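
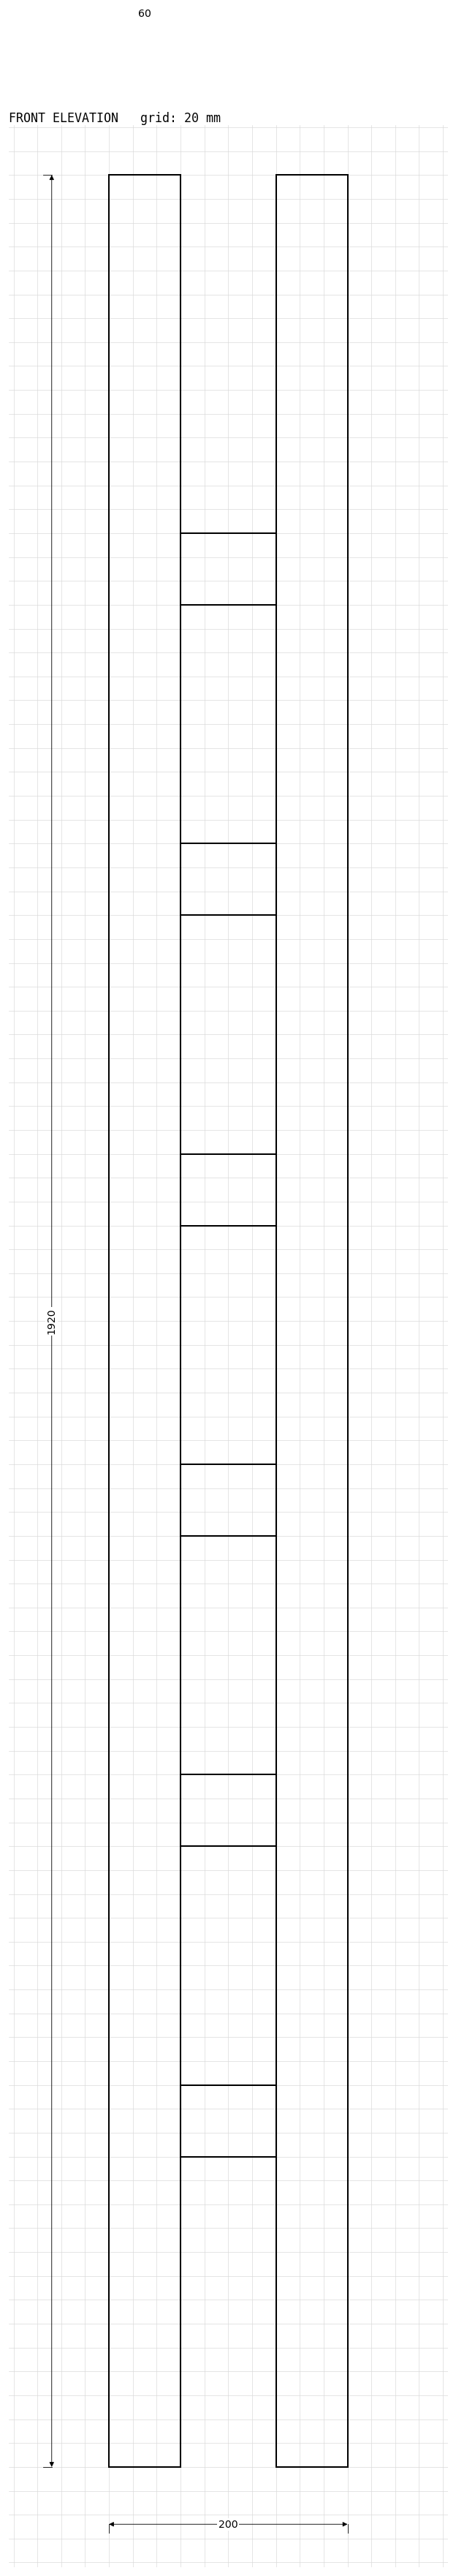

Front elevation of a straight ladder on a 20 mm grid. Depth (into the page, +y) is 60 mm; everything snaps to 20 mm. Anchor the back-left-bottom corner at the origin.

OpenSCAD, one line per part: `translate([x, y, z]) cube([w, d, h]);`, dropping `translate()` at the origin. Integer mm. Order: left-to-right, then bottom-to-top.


cube([60, 60, 1920]);
translate([60, 0, 260]) cube([80, 60, 60]);
translate([60, 0, 520]) cube([80, 60, 60]);
translate([60, 0, 780]) cube([80, 60, 60]);
translate([60, 0, 1040]) cube([80, 60, 60]);
translate([60, 0, 1300]) cube([80, 60, 60]);
translate([60, 0, 1560]) cube([80, 60, 60]);
translate([140, 0, 0]) cube([60, 60, 1920]);


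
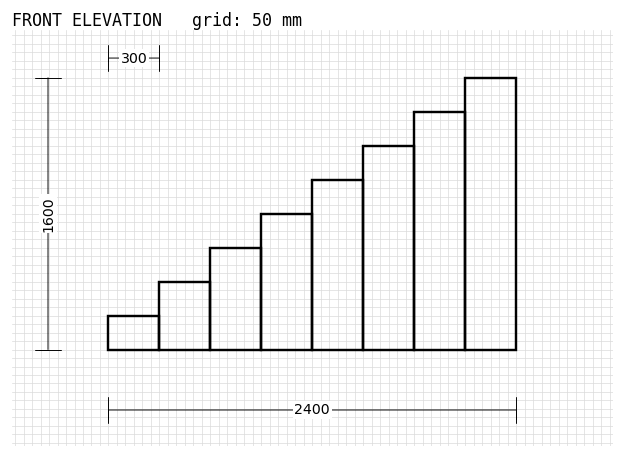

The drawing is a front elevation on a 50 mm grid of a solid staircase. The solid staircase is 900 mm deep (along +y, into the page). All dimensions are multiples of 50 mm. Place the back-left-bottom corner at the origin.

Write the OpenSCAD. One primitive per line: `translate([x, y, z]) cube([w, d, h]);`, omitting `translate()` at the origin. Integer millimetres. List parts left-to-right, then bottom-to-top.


cube([300, 900, 200]);
translate([300, 0, 0]) cube([300, 900, 400]);
translate([600, 0, 0]) cube([300, 900, 600]);
translate([900, 0, 0]) cube([300, 900, 800]);
translate([1200, 0, 0]) cube([300, 900, 1000]);
translate([1500, 0, 0]) cube([300, 900, 1200]);
translate([1800, 0, 0]) cube([300, 900, 1400]);
translate([2100, 0, 0]) cube([300, 900, 1600]);


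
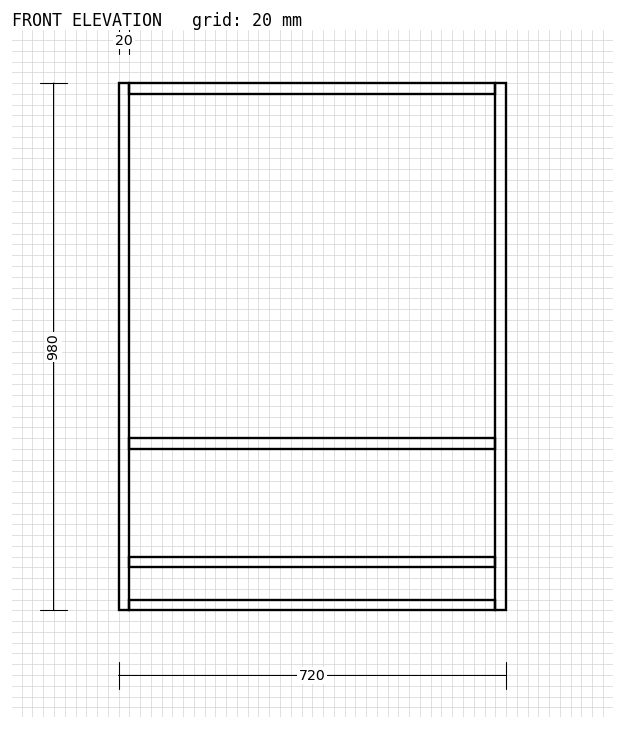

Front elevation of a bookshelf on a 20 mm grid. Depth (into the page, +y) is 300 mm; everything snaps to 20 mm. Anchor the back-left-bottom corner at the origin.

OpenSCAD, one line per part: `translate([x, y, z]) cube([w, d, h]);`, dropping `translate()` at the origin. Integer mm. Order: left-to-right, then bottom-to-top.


cube([20, 300, 980]);
translate([20, 0, 0]) cube([680, 300, 20]);
translate([20, 0, 80]) cube([680, 300, 20]);
translate([20, 0, 300]) cube([680, 300, 20]);
translate([20, 0, 960]) cube([680, 300, 20]);
translate([700, 0, 0]) cube([20, 300, 980]);


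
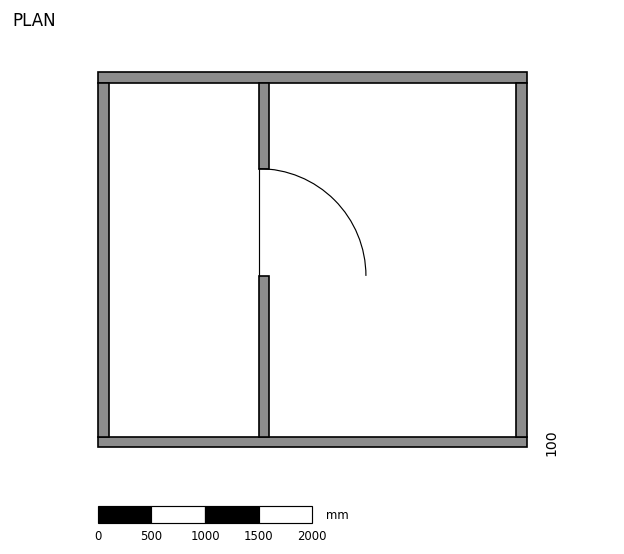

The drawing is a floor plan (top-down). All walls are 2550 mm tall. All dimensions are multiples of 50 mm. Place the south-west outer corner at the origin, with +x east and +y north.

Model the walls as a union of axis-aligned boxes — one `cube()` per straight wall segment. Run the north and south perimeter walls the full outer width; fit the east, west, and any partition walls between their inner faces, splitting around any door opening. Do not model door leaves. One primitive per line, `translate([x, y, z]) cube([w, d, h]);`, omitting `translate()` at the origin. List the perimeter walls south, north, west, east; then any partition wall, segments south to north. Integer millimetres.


cube([4000, 100, 2550]);
translate([0, 3400, 0]) cube([4000, 100, 2550]);
translate([0, 100, 0]) cube([100, 3300, 2550]);
translate([3900, 100, 0]) cube([100, 3300, 2550]);
translate([1500, 100, 0]) cube([100, 1500, 2550]);
translate([1500, 2600, 0]) cube([100, 800, 2550]);


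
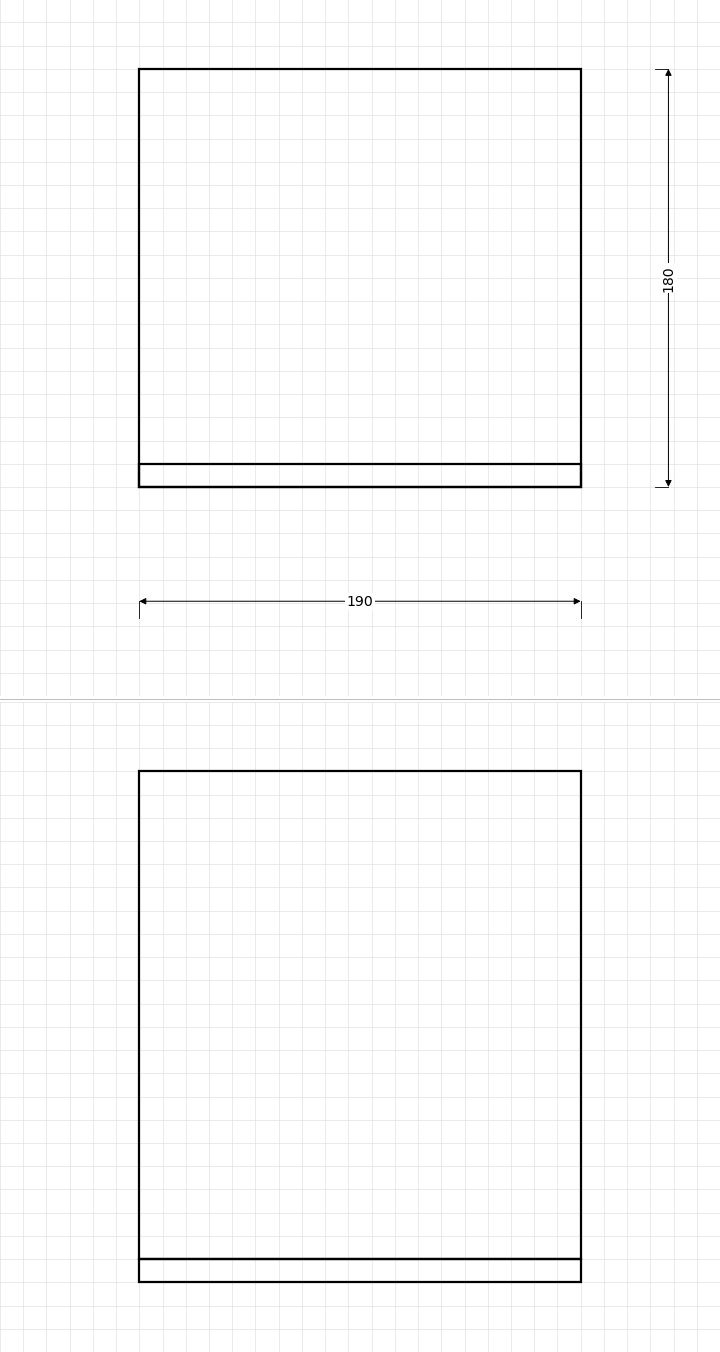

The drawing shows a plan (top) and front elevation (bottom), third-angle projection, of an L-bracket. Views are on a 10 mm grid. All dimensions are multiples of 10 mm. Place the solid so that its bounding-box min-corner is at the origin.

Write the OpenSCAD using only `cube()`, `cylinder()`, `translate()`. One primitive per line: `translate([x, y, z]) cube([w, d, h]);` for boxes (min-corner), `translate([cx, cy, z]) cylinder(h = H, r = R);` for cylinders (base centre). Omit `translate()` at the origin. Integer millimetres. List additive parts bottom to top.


cube([190, 180, 10]);
translate([0, 0, 10]) cube([190, 10, 210]);


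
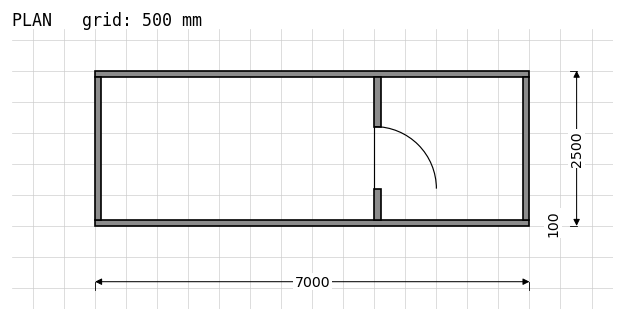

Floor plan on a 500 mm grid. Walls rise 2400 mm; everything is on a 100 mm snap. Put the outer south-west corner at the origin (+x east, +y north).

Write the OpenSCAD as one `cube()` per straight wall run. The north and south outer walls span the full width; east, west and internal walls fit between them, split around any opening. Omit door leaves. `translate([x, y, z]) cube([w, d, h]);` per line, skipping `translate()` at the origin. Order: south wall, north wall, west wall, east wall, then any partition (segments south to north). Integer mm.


cube([7000, 100, 2400]);
translate([0, 2400, 0]) cube([7000, 100, 2400]);
translate([0, 100, 0]) cube([100, 2300, 2400]);
translate([6900, 100, 0]) cube([100, 2300, 2400]);
translate([4500, 100, 0]) cube([100, 500, 2400]);
translate([4500, 1600, 0]) cube([100, 800, 2400]);


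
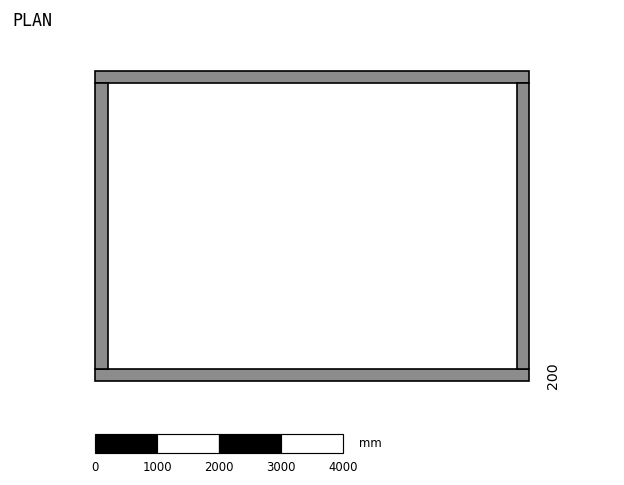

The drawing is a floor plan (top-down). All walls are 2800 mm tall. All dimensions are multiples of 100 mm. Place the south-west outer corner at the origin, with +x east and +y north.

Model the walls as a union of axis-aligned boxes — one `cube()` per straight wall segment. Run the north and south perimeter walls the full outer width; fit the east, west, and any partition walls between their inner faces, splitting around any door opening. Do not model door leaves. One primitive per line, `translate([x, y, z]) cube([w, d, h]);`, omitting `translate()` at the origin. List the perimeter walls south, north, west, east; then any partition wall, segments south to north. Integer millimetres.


cube([7000, 200, 2800]);
translate([0, 4800, 0]) cube([7000, 200, 2800]);
translate([0, 200, 0]) cube([200, 4600, 2800]);
translate([6800, 200, 0]) cube([200, 4600, 2800]);


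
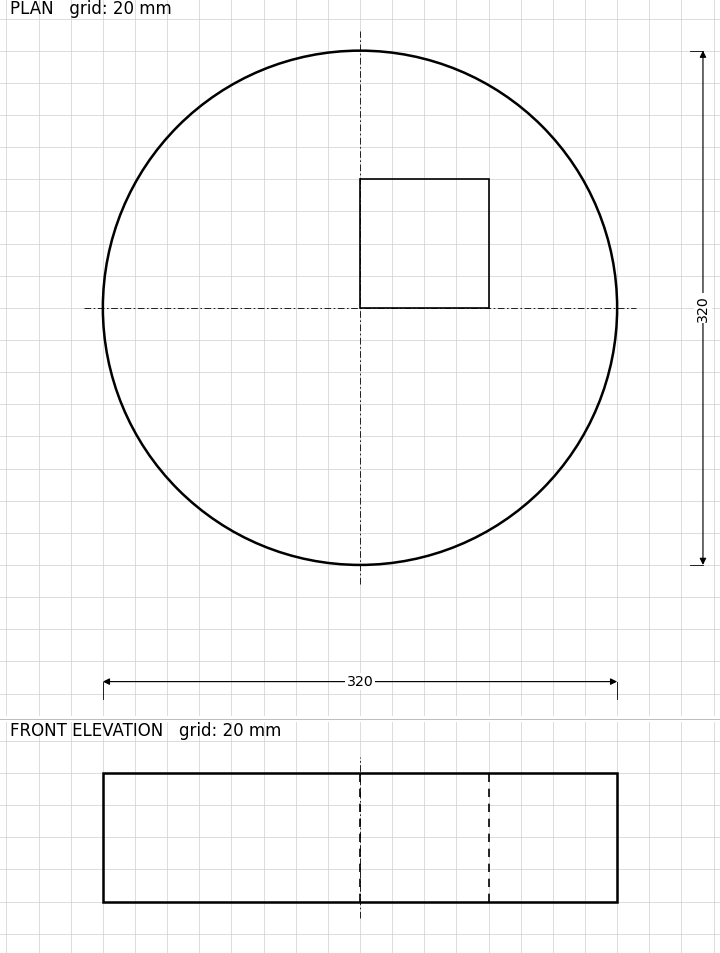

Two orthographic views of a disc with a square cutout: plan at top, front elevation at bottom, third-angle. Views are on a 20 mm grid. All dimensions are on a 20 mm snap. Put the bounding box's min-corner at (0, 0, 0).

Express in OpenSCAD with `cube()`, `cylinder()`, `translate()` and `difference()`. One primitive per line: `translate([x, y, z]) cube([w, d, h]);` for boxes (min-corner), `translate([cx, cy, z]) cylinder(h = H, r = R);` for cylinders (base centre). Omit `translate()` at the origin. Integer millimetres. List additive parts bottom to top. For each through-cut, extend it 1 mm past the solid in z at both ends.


difference() {
  translate([160, 160, 0]) cylinder(h = 80, r = 160);
  translate([160, 160, -1]) cube([80, 80, 82]);
}


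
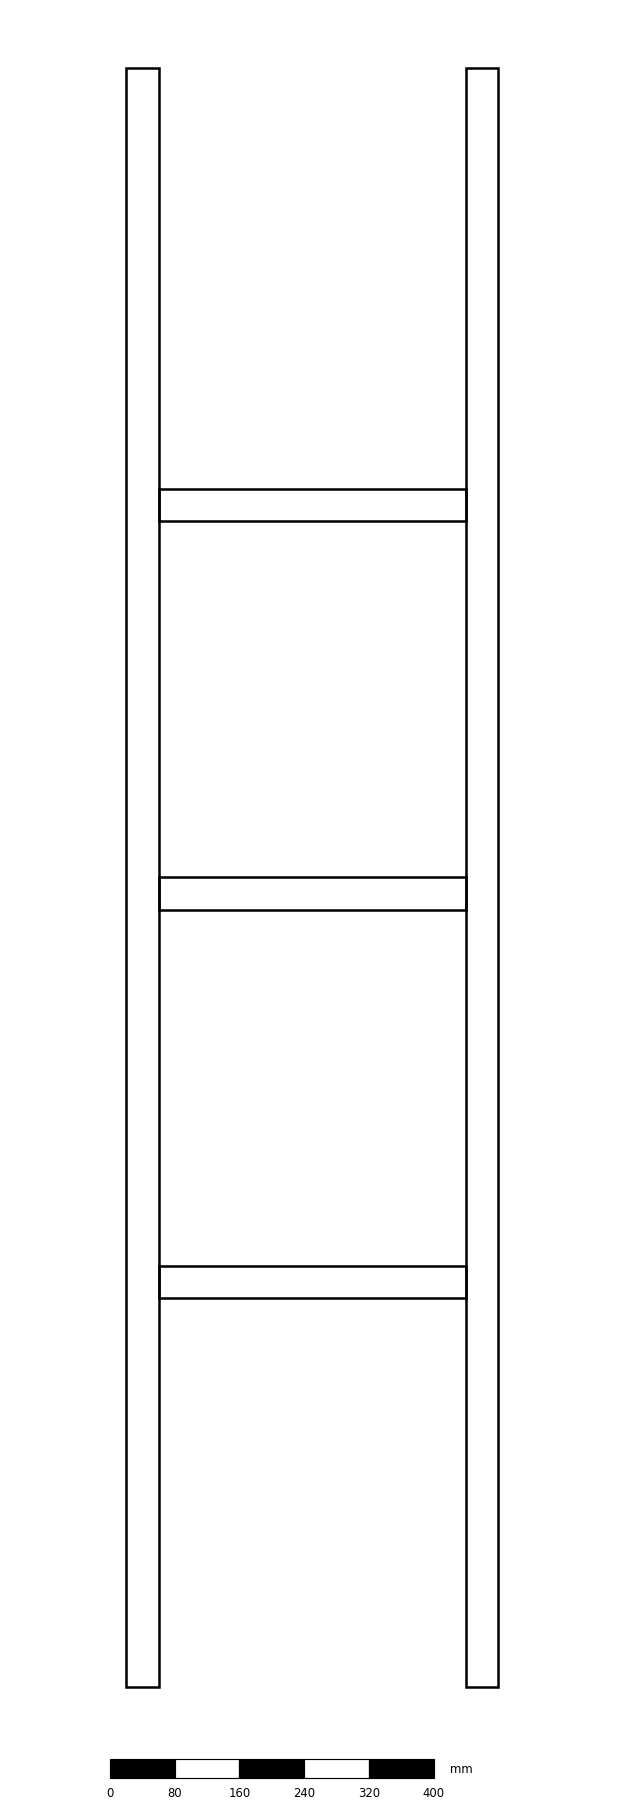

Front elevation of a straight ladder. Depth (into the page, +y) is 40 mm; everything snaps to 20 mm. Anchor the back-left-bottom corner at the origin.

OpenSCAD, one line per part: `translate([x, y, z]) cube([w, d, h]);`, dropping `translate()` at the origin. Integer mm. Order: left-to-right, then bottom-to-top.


cube([40, 40, 2000]);
translate([40, 0, 480]) cube([380, 40, 40]);
translate([40, 0, 960]) cube([380, 40, 40]);
translate([40, 0, 1440]) cube([380, 40, 40]);
translate([420, 0, 0]) cube([40, 40, 2000]);


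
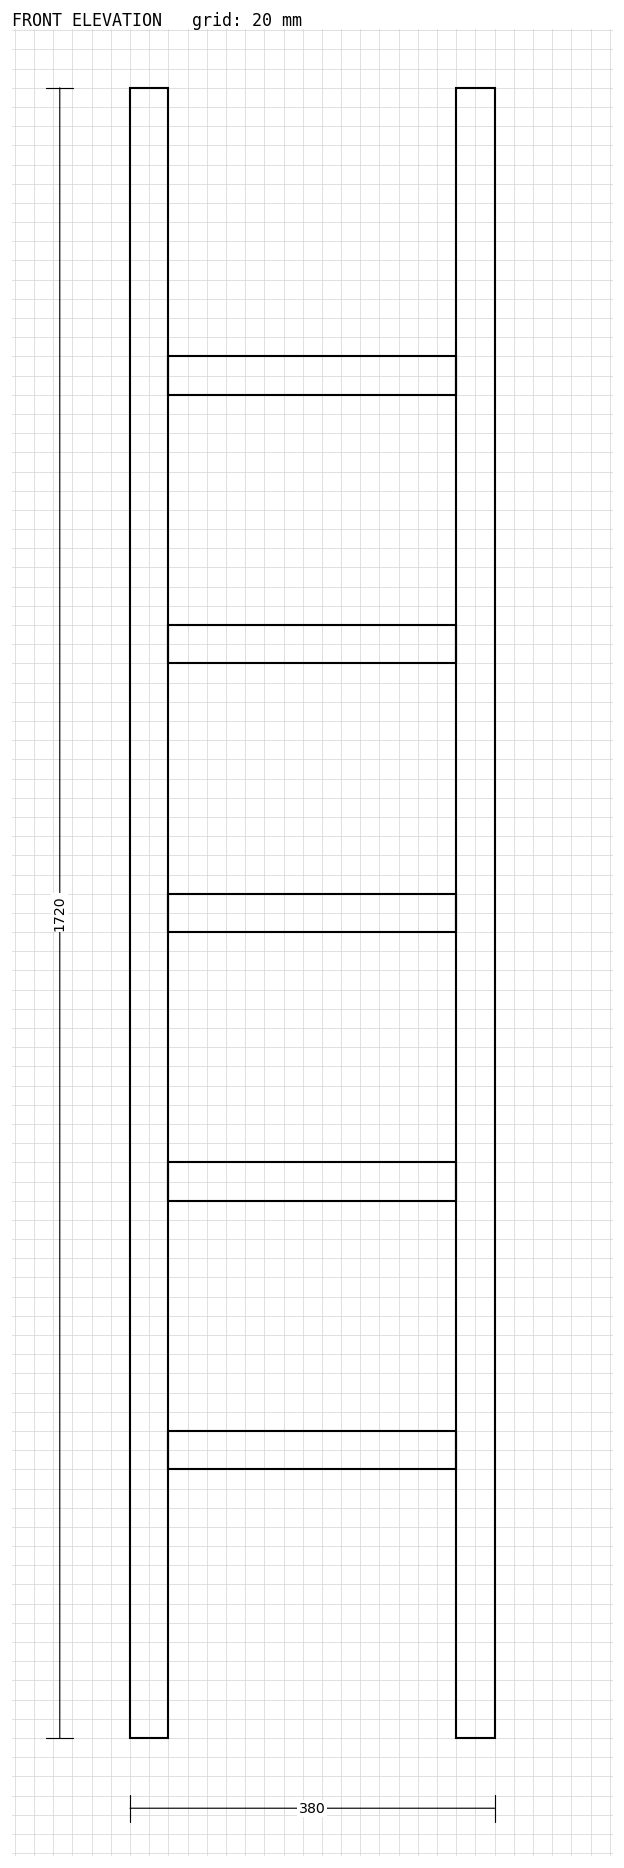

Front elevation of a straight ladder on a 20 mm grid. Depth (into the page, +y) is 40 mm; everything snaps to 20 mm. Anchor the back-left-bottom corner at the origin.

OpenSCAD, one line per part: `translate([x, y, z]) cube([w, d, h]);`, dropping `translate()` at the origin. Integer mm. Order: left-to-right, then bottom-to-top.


cube([40, 40, 1720]);
translate([40, 0, 280]) cube([300, 40, 40]);
translate([40, 0, 560]) cube([300, 40, 40]);
translate([40, 0, 840]) cube([300, 40, 40]);
translate([40, 0, 1120]) cube([300, 40, 40]);
translate([40, 0, 1400]) cube([300, 40, 40]);
translate([340, 0, 0]) cube([40, 40, 1720]);


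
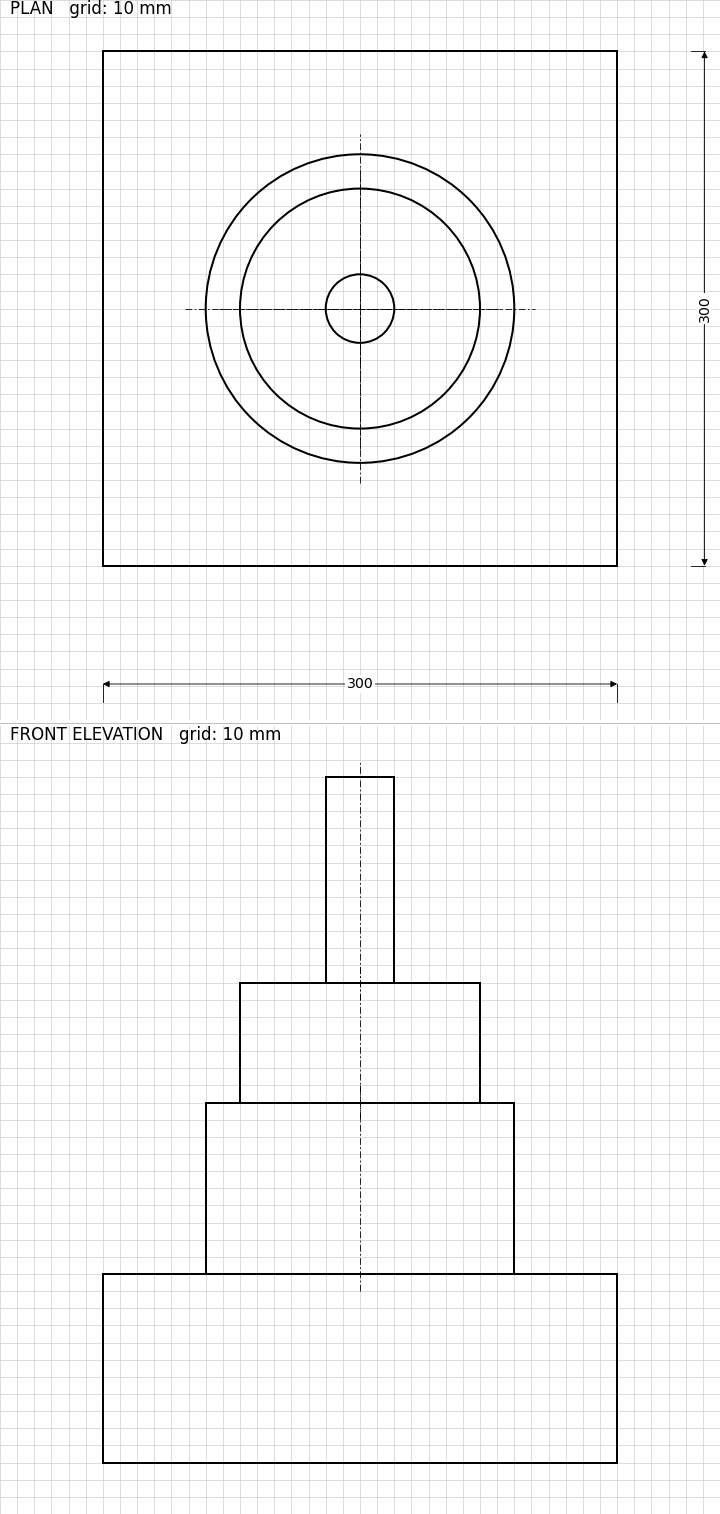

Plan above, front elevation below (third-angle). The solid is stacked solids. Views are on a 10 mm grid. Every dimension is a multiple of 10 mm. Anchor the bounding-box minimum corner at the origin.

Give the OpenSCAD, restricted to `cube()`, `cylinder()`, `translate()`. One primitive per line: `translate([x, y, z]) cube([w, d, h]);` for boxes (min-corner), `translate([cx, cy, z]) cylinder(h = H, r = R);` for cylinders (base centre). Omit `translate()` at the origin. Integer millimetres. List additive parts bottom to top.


cube([300, 300, 110]);
translate([150, 150, 110]) cylinder(h = 100, r = 90);
translate([150, 150, 210]) cylinder(h = 70, r = 70);
translate([150, 150, 280]) cylinder(h = 120, r = 20);


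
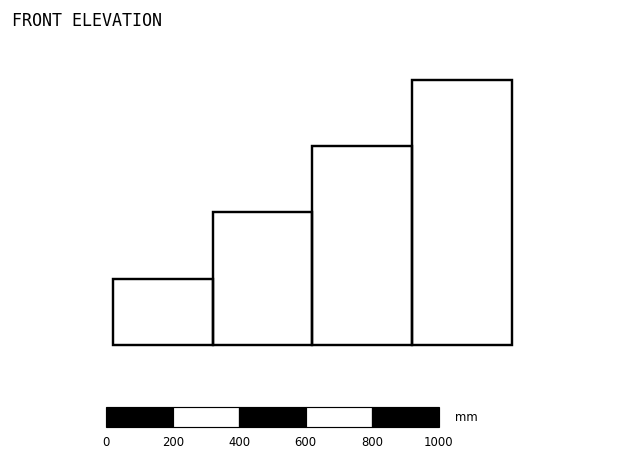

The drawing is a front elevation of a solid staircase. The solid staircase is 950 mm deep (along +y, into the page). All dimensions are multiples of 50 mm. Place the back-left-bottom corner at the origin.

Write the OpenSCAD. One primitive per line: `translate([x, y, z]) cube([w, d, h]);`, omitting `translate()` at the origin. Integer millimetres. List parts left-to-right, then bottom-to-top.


cube([300, 950, 200]);
translate([300, 0, 0]) cube([300, 950, 400]);
translate([600, 0, 0]) cube([300, 950, 600]);
translate([900, 0, 0]) cube([300, 950, 800]);


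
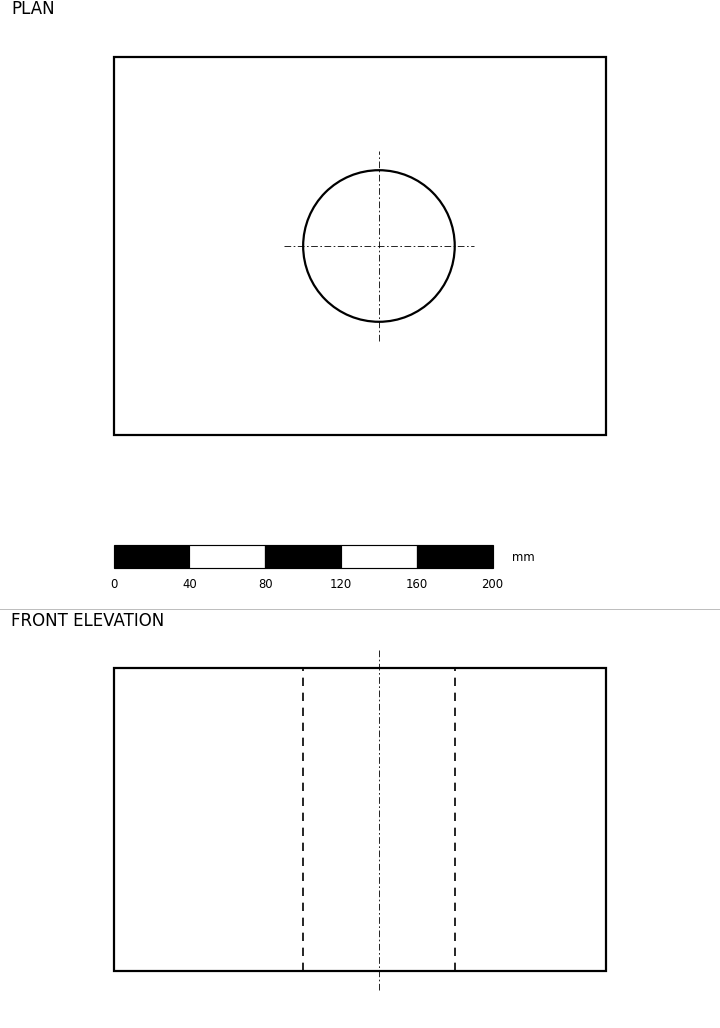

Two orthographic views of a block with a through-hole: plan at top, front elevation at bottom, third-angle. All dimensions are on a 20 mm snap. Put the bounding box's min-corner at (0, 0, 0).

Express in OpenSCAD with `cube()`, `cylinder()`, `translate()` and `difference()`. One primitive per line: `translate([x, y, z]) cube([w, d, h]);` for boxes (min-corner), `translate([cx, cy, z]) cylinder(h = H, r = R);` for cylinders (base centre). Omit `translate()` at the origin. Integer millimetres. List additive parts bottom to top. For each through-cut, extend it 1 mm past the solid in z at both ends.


difference() {
  cube([260, 200, 160]);
  translate([140, 100, -1]) cylinder(h = 162, r = 40);
}


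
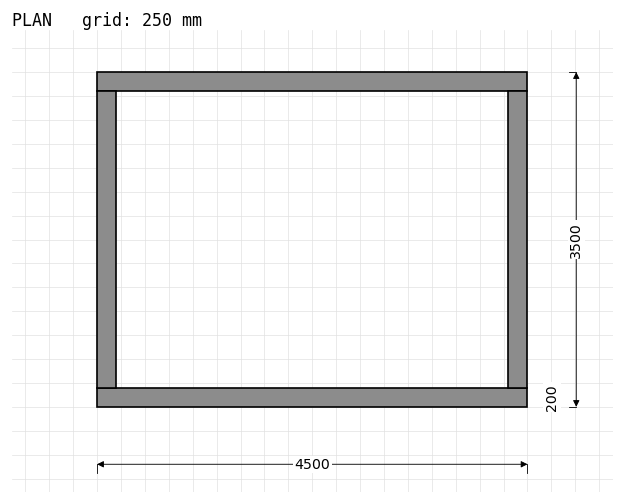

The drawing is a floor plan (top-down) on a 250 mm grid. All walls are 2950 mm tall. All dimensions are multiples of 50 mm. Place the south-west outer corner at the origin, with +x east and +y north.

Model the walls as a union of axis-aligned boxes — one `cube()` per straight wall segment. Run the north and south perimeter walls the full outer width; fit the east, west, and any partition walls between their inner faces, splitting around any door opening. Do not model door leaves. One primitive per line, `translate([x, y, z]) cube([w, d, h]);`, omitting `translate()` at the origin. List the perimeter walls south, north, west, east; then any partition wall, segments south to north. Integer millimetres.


cube([4500, 200, 2950]);
translate([0, 3300, 0]) cube([4500, 200, 2950]);
translate([0, 200, 0]) cube([200, 3100, 2950]);
translate([4300, 200, 0]) cube([200, 3100, 2950]);


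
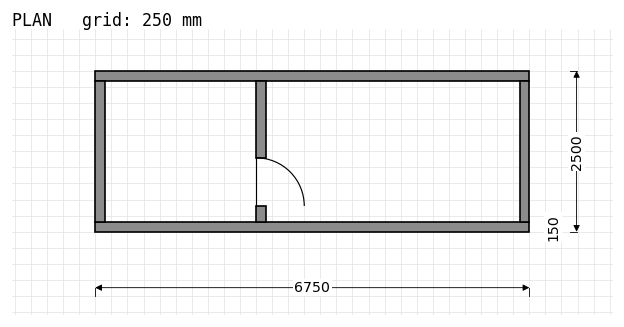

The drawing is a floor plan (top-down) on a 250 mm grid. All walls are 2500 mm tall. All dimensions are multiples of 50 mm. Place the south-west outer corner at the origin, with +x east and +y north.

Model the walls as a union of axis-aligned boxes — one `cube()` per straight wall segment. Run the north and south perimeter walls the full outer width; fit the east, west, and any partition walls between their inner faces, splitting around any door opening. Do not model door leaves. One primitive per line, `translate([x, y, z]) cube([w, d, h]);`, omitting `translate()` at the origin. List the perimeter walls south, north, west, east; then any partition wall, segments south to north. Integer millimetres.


cube([6750, 150, 2500]);
translate([0, 2350, 0]) cube([6750, 150, 2500]);
translate([0, 150, 0]) cube([150, 2200, 2500]);
translate([6600, 150, 0]) cube([150, 2200, 2500]);
translate([2500, 150, 0]) cube([150, 250, 2500]);
translate([2500, 1150, 0]) cube([150, 1200, 2500]);


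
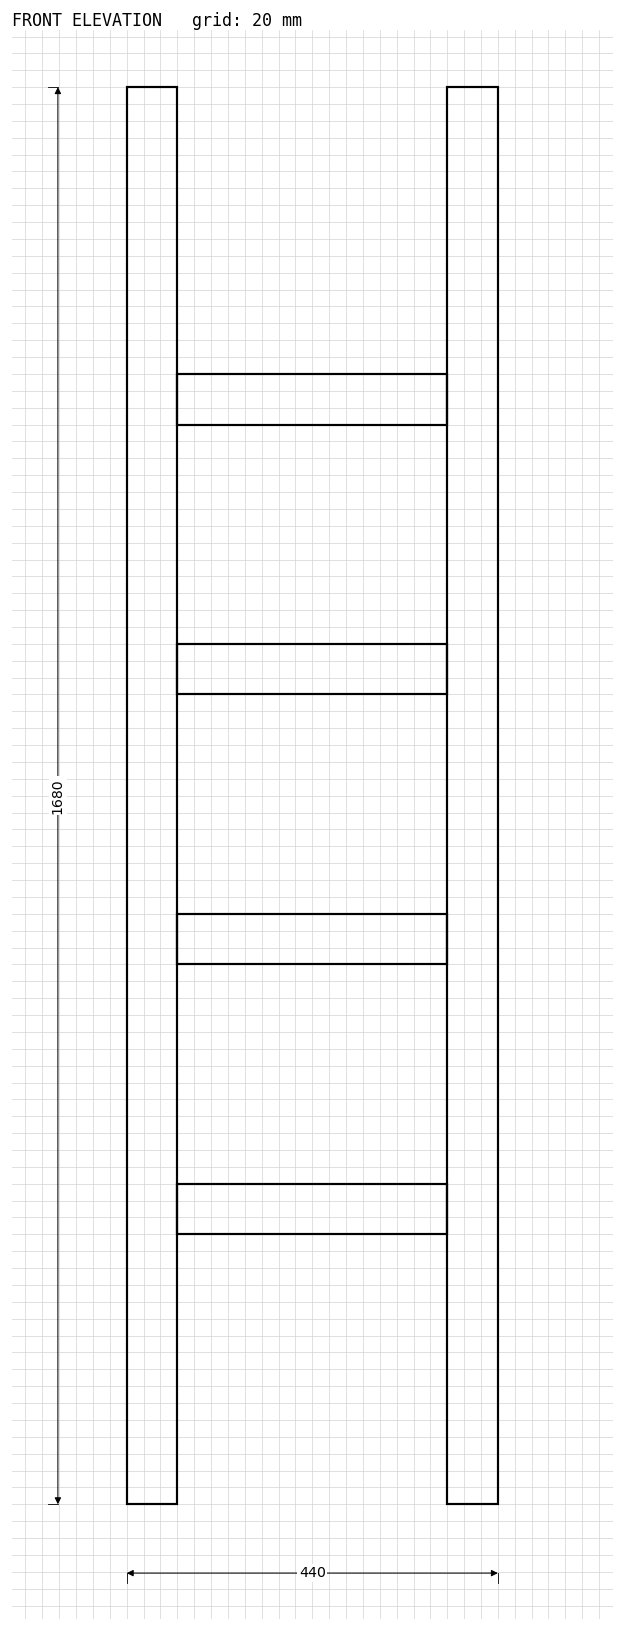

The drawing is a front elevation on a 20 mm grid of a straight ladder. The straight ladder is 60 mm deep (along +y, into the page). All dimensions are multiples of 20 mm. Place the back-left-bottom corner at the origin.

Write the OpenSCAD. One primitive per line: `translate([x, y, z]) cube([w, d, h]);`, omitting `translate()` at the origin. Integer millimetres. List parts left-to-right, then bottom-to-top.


cube([60, 60, 1680]);
translate([60, 0, 320]) cube([320, 60, 60]);
translate([60, 0, 640]) cube([320, 60, 60]);
translate([60, 0, 960]) cube([320, 60, 60]);
translate([60, 0, 1280]) cube([320, 60, 60]);
translate([380, 0, 0]) cube([60, 60, 1680]);


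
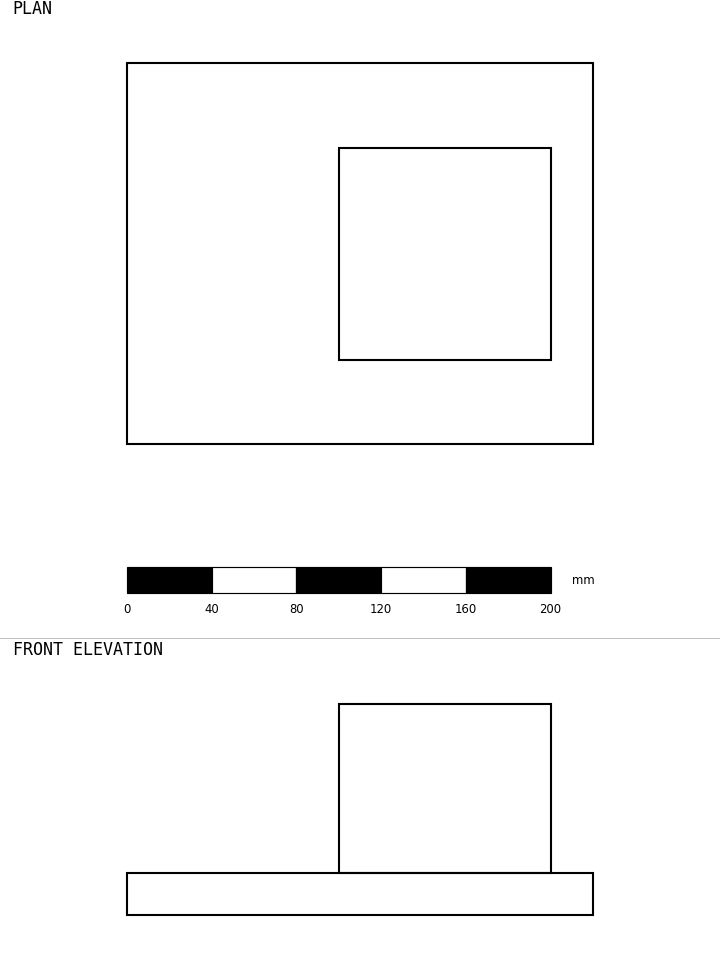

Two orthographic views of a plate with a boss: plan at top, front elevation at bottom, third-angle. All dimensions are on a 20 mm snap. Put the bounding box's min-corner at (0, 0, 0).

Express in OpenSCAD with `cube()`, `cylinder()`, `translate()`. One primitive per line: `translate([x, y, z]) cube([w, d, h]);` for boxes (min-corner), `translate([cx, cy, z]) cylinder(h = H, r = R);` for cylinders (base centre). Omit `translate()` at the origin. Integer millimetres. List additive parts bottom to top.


cube([220, 180, 20]);
translate([100, 40, 20]) cube([100, 100, 80]);


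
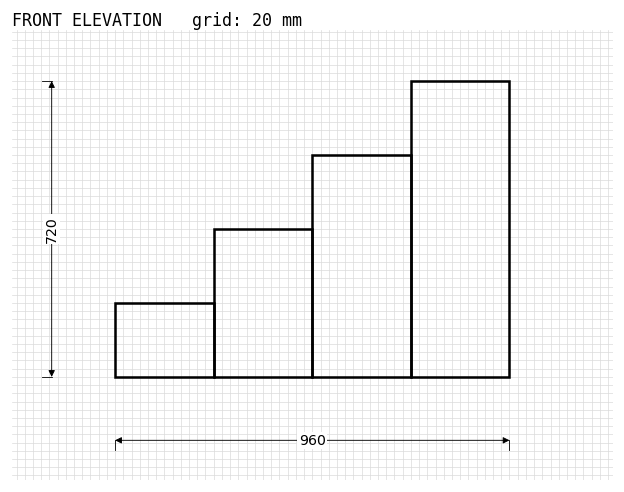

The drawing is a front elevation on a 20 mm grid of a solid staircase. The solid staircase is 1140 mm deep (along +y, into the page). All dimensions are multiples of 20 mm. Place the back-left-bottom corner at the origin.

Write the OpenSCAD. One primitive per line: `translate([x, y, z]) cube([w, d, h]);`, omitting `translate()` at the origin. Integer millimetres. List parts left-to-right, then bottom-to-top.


cube([240, 1140, 180]);
translate([240, 0, 0]) cube([240, 1140, 360]);
translate([480, 0, 0]) cube([240, 1140, 540]);
translate([720, 0, 0]) cube([240, 1140, 720]);


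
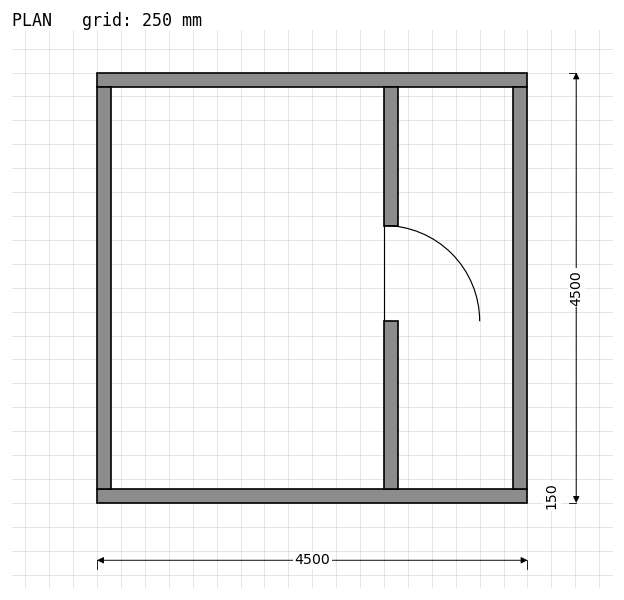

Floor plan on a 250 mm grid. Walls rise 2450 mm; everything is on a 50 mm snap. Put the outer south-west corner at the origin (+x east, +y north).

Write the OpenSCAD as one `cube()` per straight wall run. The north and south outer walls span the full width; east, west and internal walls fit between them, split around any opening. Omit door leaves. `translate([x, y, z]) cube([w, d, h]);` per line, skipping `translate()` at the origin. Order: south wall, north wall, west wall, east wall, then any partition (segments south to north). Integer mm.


cube([4500, 150, 2450]);
translate([0, 4350, 0]) cube([4500, 150, 2450]);
translate([0, 150, 0]) cube([150, 4200, 2450]);
translate([4350, 150, 0]) cube([150, 4200, 2450]);
translate([3000, 150, 0]) cube([150, 1750, 2450]);
translate([3000, 2900, 0]) cube([150, 1450, 2450]);


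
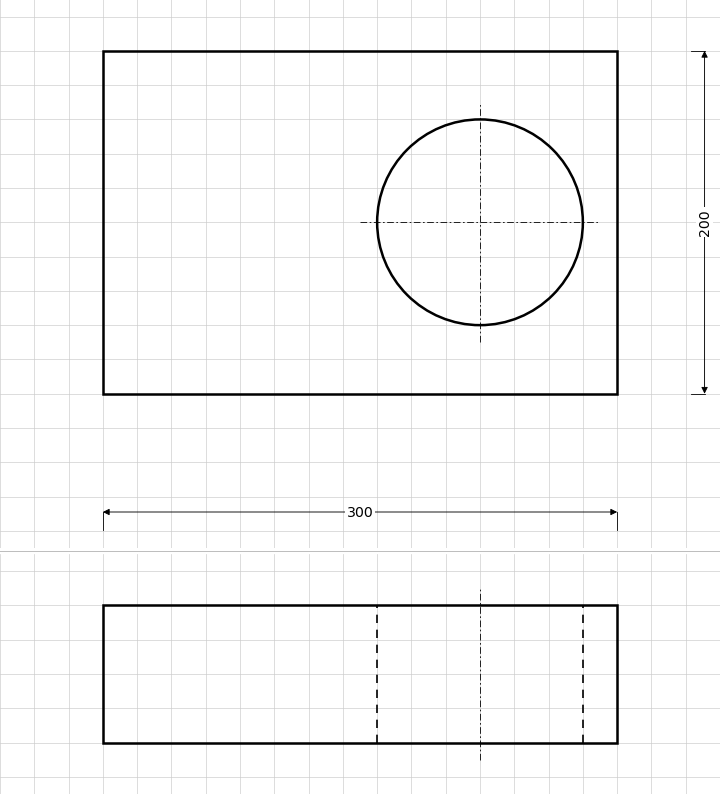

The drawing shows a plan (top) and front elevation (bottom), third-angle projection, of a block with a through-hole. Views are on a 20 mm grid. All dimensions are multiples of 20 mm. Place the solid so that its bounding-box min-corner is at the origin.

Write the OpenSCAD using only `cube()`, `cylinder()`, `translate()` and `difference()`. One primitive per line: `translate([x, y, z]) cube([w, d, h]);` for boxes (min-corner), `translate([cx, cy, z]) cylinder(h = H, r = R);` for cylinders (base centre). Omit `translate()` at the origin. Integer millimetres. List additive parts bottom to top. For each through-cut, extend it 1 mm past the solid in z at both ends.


difference() {
  cube([300, 200, 80]);
  translate([220, 100, -1]) cylinder(h = 82, r = 60);
}


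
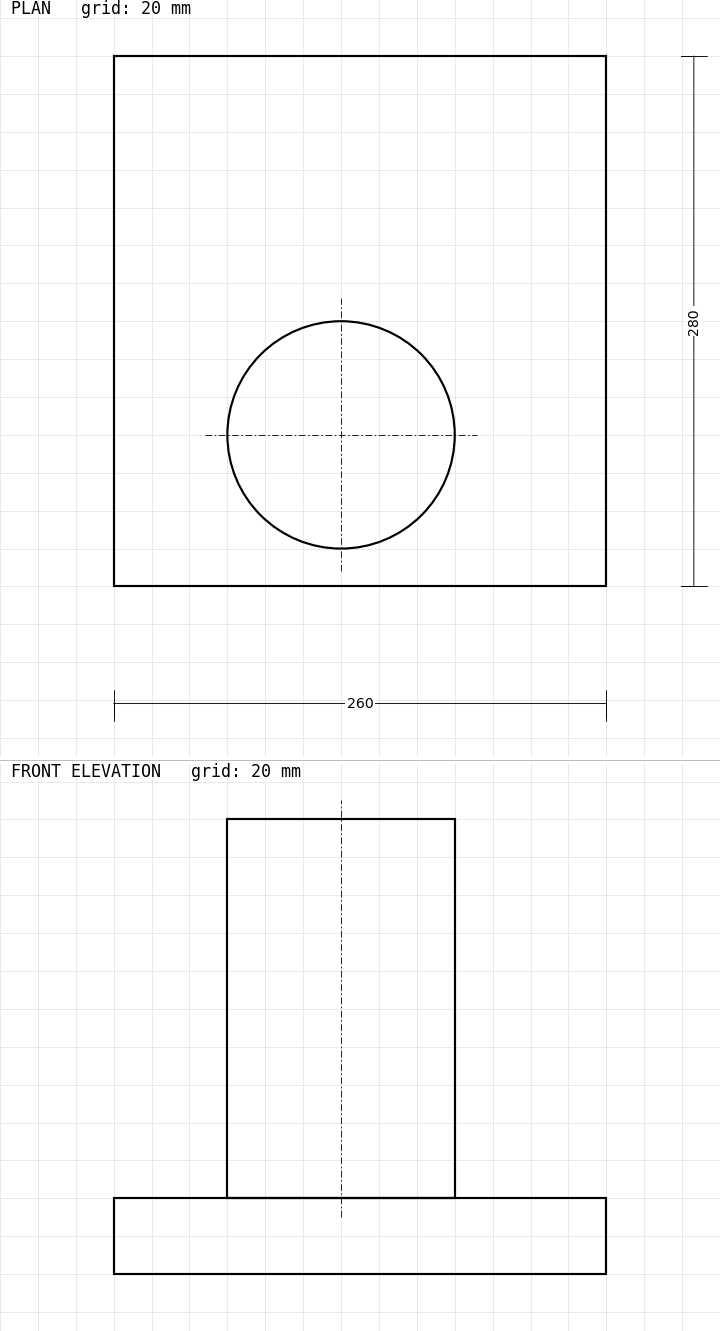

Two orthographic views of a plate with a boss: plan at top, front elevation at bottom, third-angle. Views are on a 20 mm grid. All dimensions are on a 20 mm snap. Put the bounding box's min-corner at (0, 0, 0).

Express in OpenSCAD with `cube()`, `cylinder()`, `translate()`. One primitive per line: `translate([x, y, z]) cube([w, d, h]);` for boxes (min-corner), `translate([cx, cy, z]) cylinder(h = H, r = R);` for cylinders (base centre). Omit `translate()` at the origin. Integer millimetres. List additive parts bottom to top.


cube([260, 280, 40]);
translate([120, 80, 40]) cylinder(h = 200, r = 60);


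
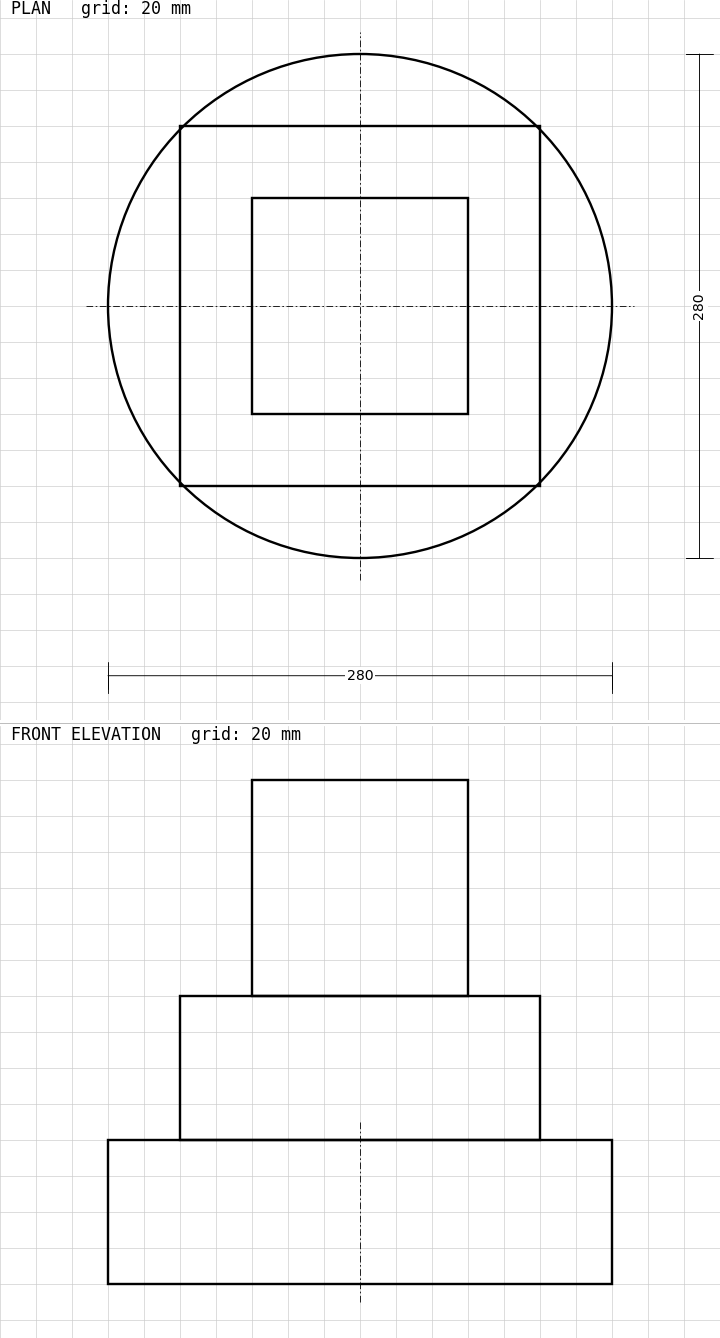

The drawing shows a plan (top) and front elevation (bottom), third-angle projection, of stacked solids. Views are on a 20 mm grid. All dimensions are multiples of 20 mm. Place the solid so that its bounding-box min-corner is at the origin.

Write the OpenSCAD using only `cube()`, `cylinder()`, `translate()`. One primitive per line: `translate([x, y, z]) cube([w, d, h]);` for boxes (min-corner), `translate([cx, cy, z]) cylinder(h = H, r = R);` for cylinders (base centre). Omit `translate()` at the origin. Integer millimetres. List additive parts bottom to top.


translate([140, 140, 0]) cylinder(h = 80, r = 140);
translate([40, 40, 80]) cube([200, 200, 80]);
translate([80, 80, 160]) cube([120, 120, 120]);


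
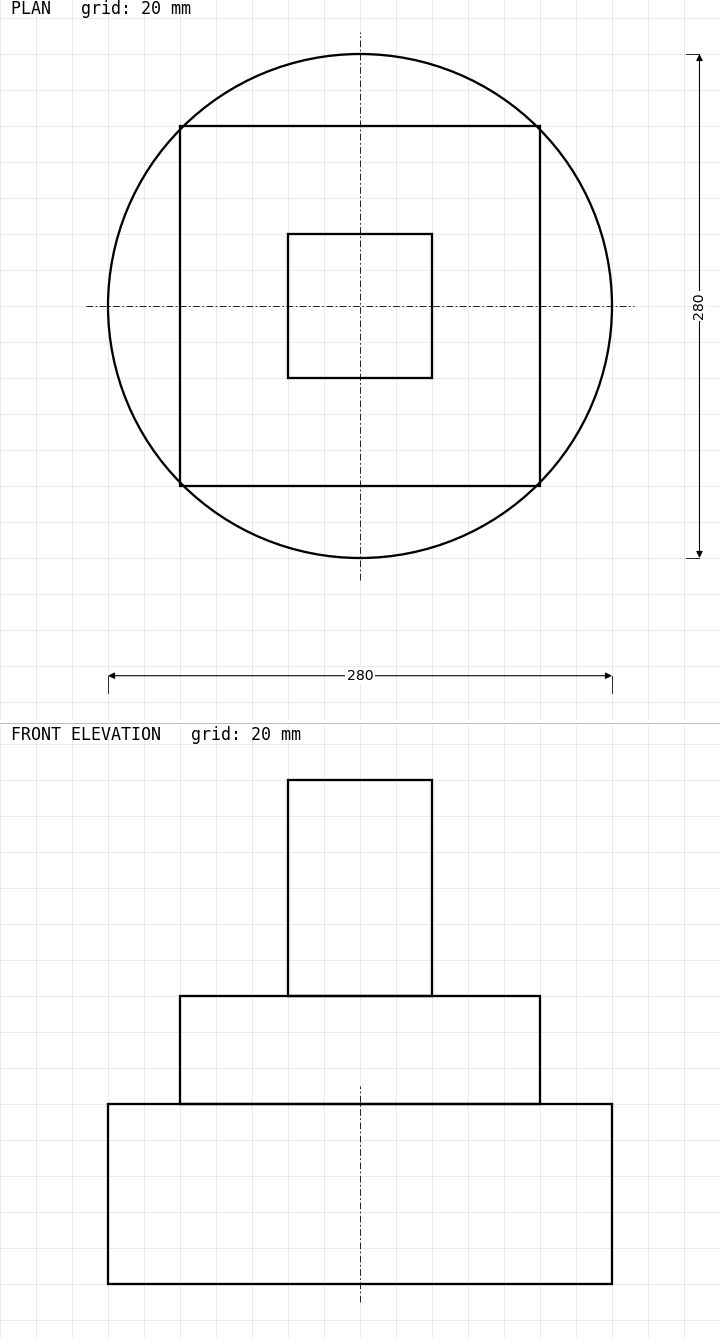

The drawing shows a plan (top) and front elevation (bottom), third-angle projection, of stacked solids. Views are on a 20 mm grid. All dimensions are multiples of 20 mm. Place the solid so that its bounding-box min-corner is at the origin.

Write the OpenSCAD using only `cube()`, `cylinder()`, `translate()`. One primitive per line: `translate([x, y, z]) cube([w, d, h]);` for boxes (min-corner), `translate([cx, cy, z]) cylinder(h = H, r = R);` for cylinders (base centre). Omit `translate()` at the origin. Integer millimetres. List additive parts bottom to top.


translate([140, 140, 0]) cylinder(h = 100, r = 140);
translate([40, 40, 100]) cube([200, 200, 60]);
translate([100, 100, 160]) cube([80, 80, 120]);


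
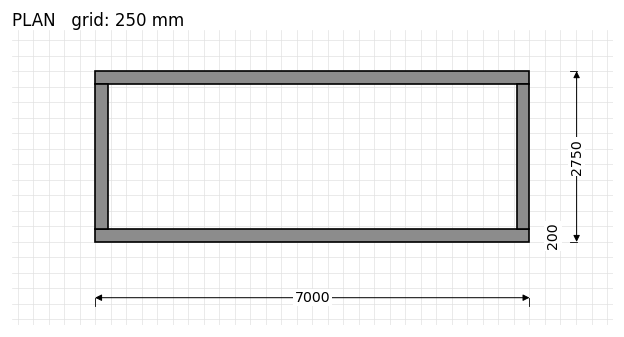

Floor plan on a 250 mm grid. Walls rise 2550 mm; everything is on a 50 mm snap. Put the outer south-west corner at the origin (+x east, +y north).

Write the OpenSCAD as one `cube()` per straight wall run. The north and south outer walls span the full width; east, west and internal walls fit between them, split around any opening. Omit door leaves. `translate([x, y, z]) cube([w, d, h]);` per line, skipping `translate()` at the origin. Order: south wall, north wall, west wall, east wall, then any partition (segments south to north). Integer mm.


cube([7000, 200, 2550]);
translate([0, 2550, 0]) cube([7000, 200, 2550]);
translate([0, 200, 0]) cube([200, 2350, 2550]);
translate([6800, 200, 0]) cube([200, 2350, 2550]);


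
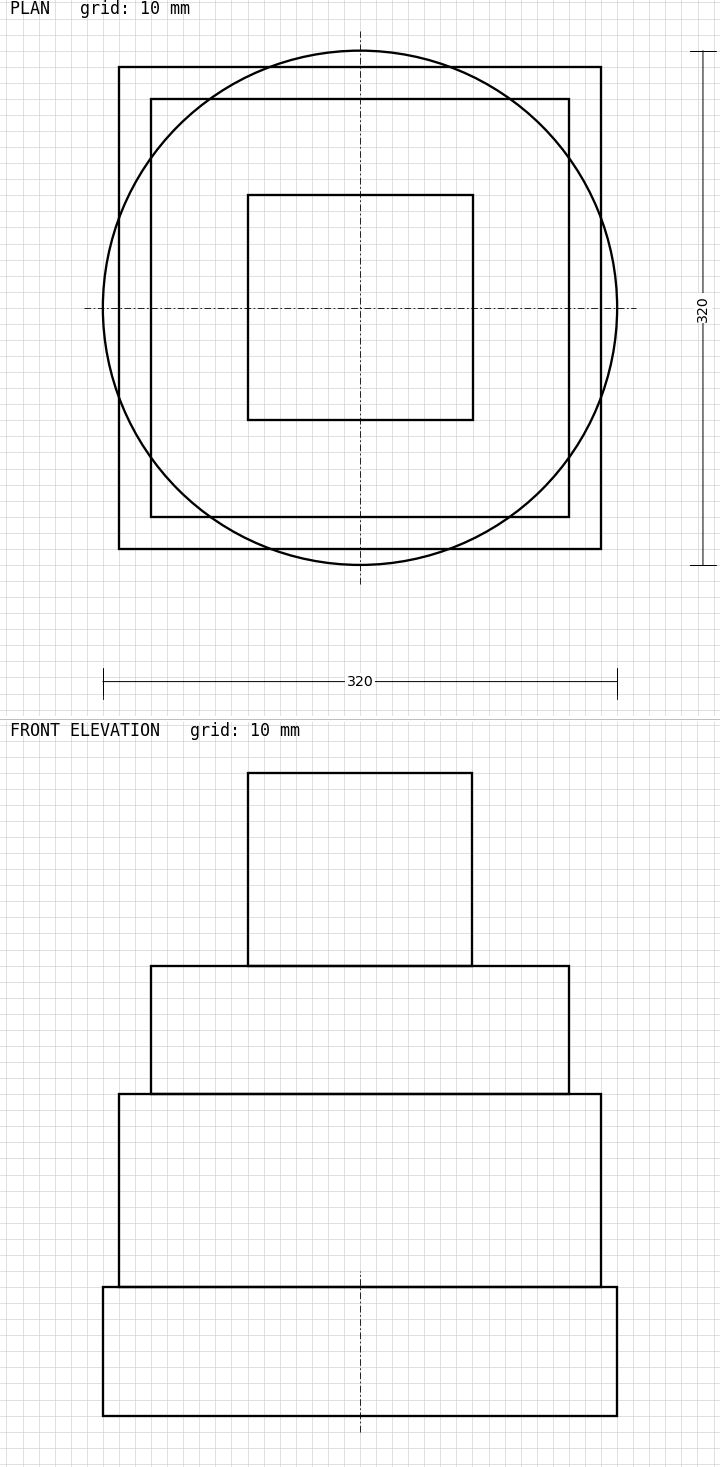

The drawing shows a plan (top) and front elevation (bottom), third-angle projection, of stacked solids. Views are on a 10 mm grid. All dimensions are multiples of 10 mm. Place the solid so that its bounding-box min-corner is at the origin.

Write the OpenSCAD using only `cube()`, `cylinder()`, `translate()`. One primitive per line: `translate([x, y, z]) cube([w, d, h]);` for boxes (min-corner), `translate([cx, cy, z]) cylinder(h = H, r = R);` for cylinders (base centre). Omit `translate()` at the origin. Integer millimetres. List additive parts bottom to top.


translate([160, 160, 0]) cylinder(h = 80, r = 160);
translate([10, 10, 80]) cube([300, 300, 120]);
translate([30, 30, 200]) cube([260, 260, 80]);
translate([90, 90, 280]) cube([140, 140, 120]);


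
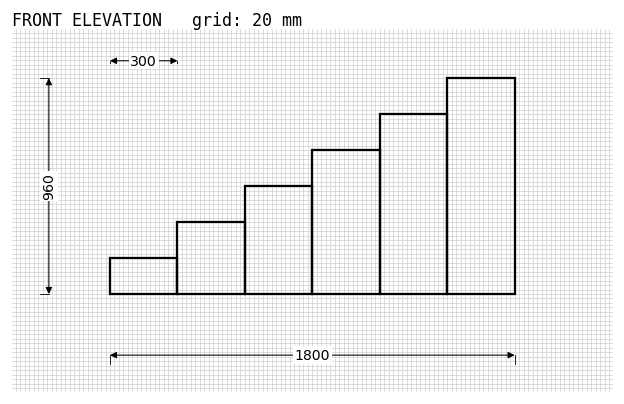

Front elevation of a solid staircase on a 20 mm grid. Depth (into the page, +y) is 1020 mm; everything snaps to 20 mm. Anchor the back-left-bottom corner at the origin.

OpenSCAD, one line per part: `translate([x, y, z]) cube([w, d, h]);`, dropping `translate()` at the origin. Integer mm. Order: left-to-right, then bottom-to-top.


cube([300, 1020, 160]);
translate([300, 0, 0]) cube([300, 1020, 320]);
translate([600, 0, 0]) cube([300, 1020, 480]);
translate([900, 0, 0]) cube([300, 1020, 640]);
translate([1200, 0, 0]) cube([300, 1020, 800]);
translate([1500, 0, 0]) cube([300, 1020, 960]);


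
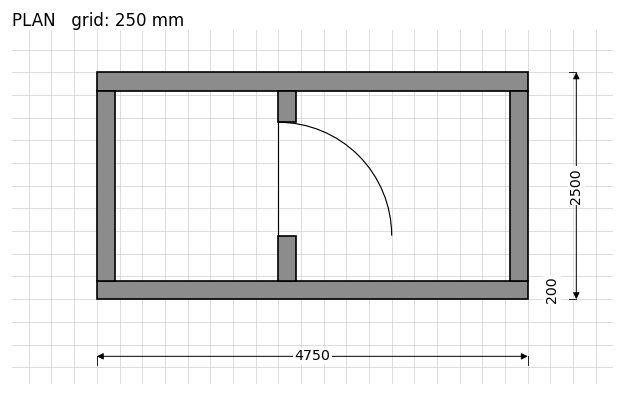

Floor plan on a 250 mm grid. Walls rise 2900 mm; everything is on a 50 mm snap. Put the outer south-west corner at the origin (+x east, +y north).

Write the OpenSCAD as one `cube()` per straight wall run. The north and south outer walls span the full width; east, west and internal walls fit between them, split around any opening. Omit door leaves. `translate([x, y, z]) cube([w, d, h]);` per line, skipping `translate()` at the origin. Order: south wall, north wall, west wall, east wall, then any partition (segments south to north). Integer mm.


cube([4750, 200, 2900]);
translate([0, 2300, 0]) cube([4750, 200, 2900]);
translate([0, 200, 0]) cube([200, 2100, 2900]);
translate([4550, 200, 0]) cube([200, 2100, 2900]);
translate([2000, 200, 0]) cube([200, 500, 2900]);
translate([2000, 1950, 0]) cube([200, 350, 2900]);


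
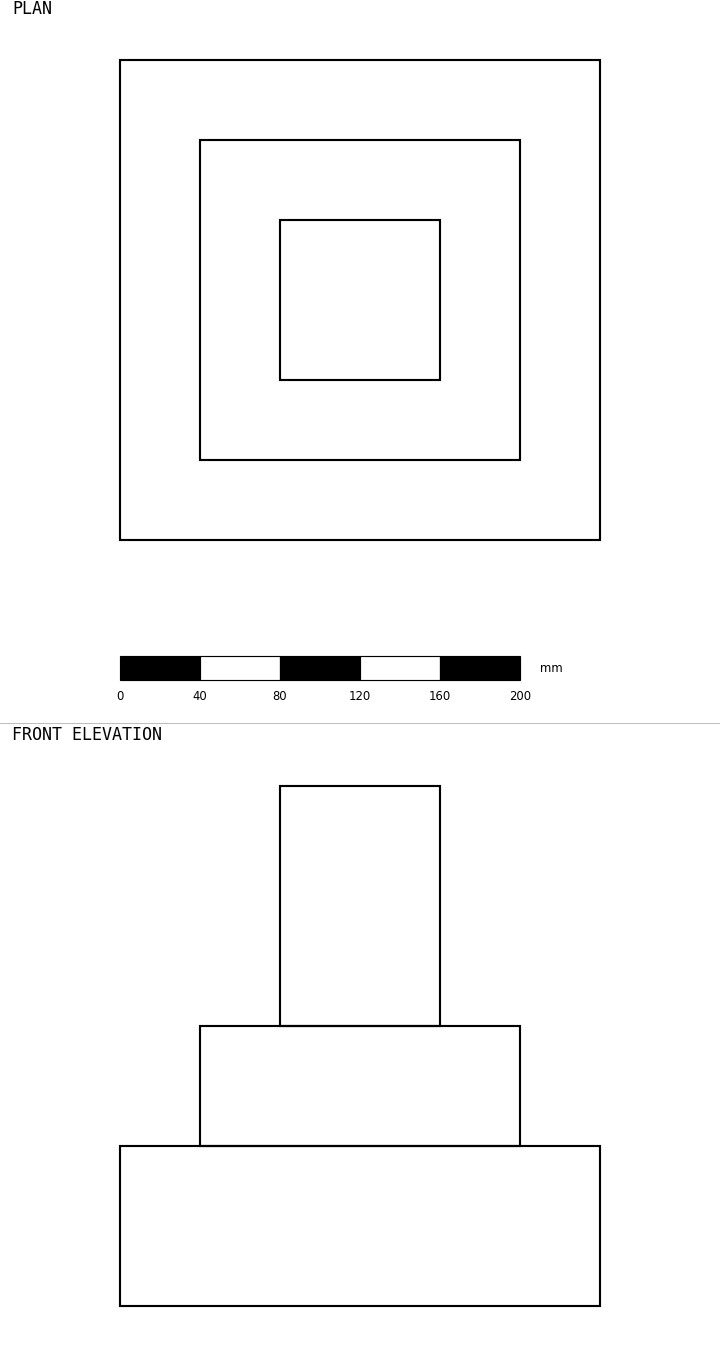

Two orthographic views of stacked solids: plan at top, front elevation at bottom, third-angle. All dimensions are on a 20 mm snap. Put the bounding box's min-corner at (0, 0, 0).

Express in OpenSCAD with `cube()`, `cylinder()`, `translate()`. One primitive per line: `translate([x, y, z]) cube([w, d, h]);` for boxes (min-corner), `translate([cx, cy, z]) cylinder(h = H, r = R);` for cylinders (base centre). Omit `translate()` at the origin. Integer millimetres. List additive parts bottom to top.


cube([240, 240, 80]);
translate([40, 40, 80]) cube([160, 160, 60]);
translate([80, 80, 140]) cube([80, 80, 120]);


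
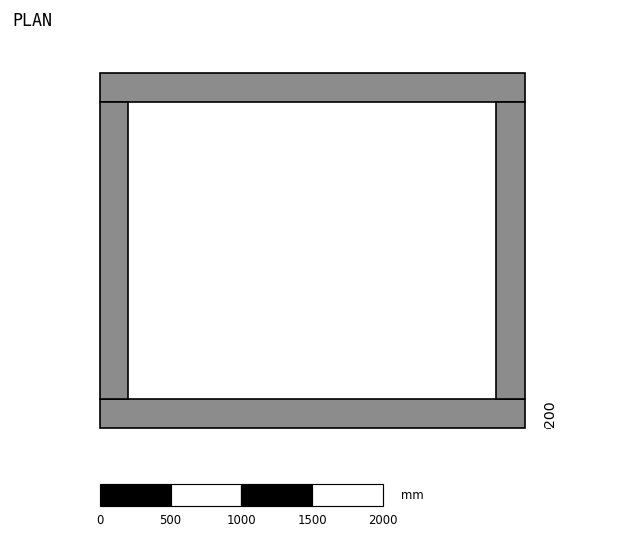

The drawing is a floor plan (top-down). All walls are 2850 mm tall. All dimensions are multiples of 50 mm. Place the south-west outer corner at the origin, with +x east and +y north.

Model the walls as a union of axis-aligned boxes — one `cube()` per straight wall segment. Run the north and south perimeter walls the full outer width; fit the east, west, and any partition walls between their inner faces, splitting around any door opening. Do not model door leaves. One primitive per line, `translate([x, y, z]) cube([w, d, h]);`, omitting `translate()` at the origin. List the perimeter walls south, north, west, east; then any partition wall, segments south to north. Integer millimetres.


cube([3000, 200, 2850]);
translate([0, 2300, 0]) cube([3000, 200, 2850]);
translate([0, 200, 0]) cube([200, 2100, 2850]);
translate([2800, 200, 0]) cube([200, 2100, 2850]);


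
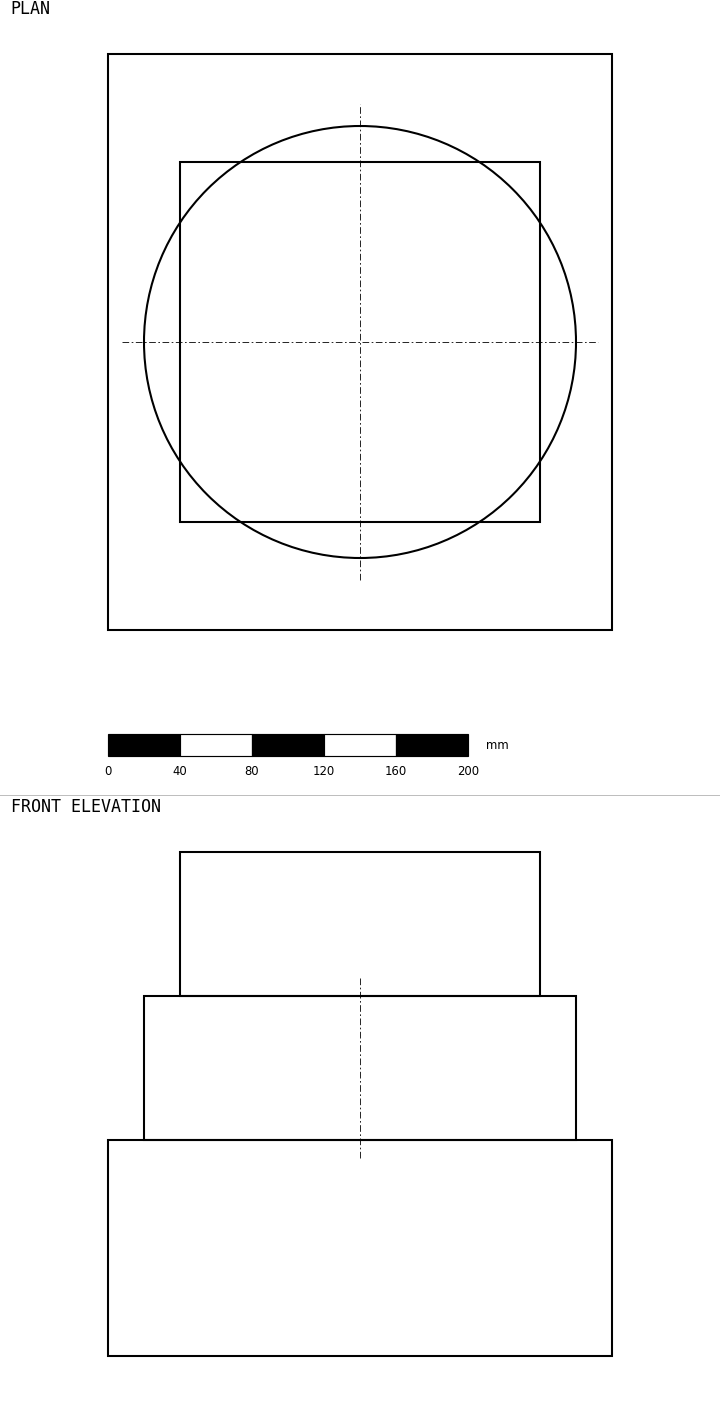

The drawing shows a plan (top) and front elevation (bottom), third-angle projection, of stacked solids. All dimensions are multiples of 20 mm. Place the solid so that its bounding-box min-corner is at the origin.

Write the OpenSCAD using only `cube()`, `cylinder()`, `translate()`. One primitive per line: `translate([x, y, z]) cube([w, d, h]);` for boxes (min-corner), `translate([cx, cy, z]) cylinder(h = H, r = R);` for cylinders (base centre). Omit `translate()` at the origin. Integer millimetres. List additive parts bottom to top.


cube([280, 320, 120]);
translate([140, 160, 120]) cylinder(h = 80, r = 120);
translate([40, 60, 200]) cube([200, 200, 80]);


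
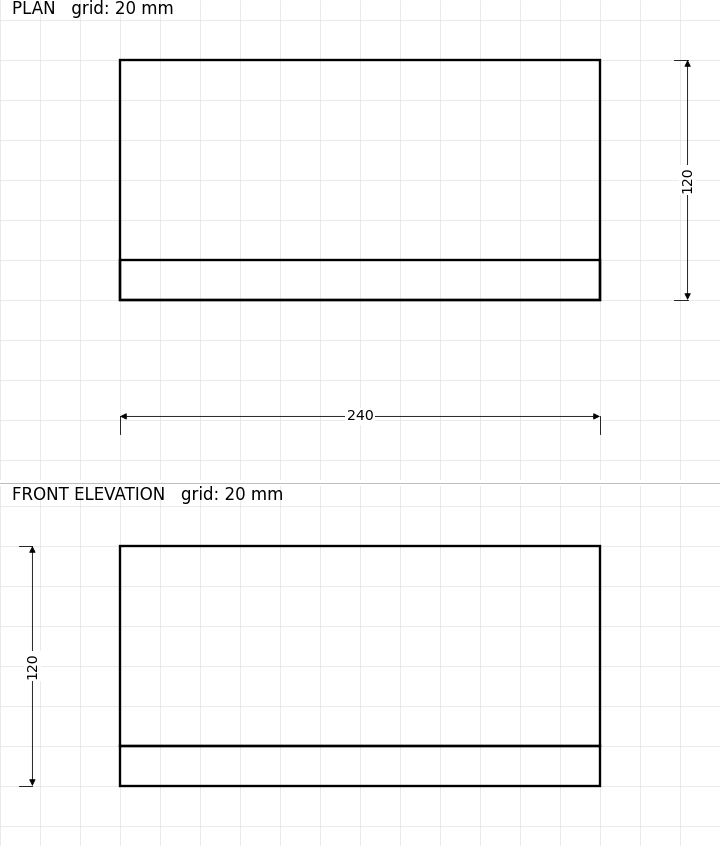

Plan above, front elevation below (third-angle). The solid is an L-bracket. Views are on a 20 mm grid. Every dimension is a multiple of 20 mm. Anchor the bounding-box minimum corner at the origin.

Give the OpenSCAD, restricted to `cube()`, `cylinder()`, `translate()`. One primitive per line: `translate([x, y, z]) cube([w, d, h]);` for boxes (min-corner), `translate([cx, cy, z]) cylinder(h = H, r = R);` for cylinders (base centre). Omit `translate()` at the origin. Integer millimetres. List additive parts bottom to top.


cube([240, 120, 20]);
translate([0, 0, 20]) cube([240, 20, 100]);


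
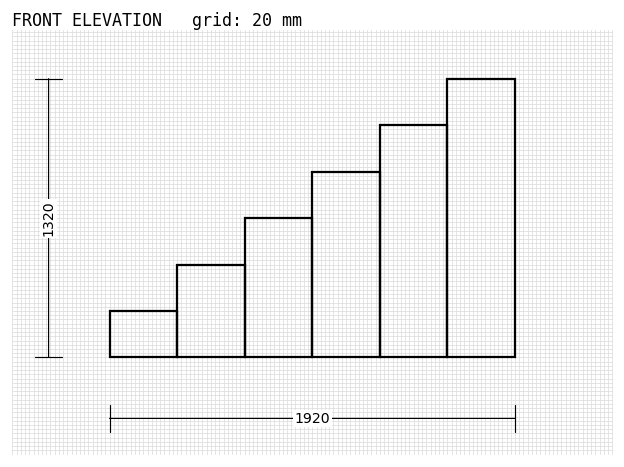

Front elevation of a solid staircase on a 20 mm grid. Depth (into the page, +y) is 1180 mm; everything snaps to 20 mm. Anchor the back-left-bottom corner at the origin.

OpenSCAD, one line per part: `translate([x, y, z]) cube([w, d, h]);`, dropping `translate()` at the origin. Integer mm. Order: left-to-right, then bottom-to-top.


cube([320, 1180, 220]);
translate([320, 0, 0]) cube([320, 1180, 440]);
translate([640, 0, 0]) cube([320, 1180, 660]);
translate([960, 0, 0]) cube([320, 1180, 880]);
translate([1280, 0, 0]) cube([320, 1180, 1100]);
translate([1600, 0, 0]) cube([320, 1180, 1320]);


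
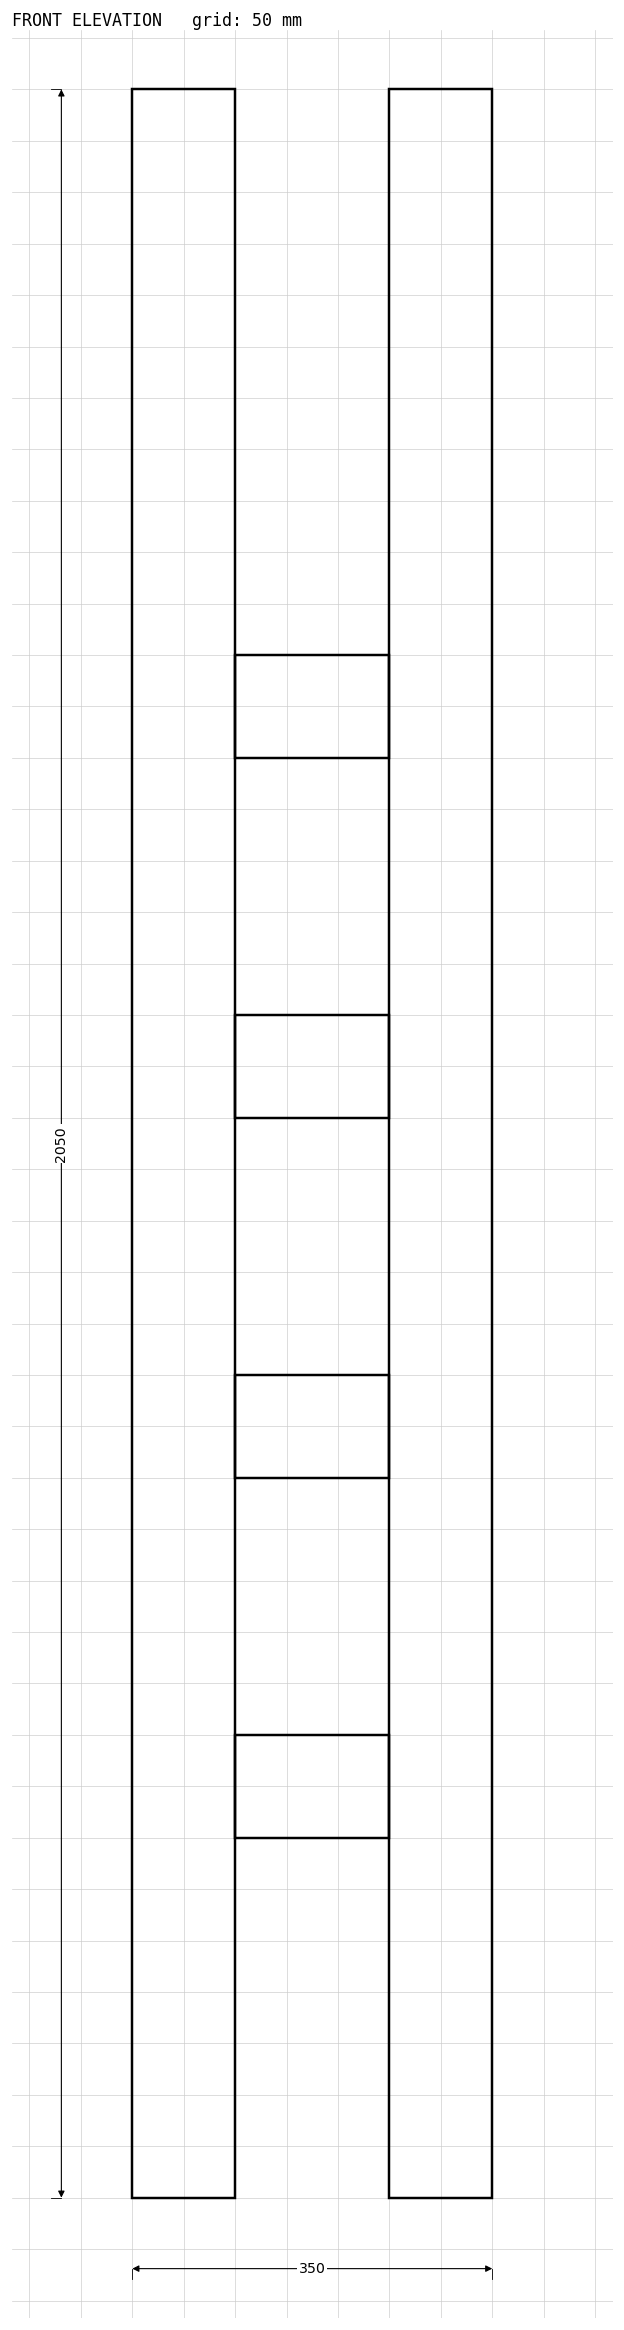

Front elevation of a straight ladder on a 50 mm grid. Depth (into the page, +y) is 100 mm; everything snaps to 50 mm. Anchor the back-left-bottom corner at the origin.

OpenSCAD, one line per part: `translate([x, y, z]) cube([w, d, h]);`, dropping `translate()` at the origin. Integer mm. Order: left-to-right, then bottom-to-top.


cube([100, 100, 2050]);
translate([100, 0, 350]) cube([150, 100, 100]);
translate([100, 0, 700]) cube([150, 100, 100]);
translate([100, 0, 1050]) cube([150, 100, 100]);
translate([100, 0, 1400]) cube([150, 100, 100]);
translate([250, 0, 0]) cube([100, 100, 2050]);


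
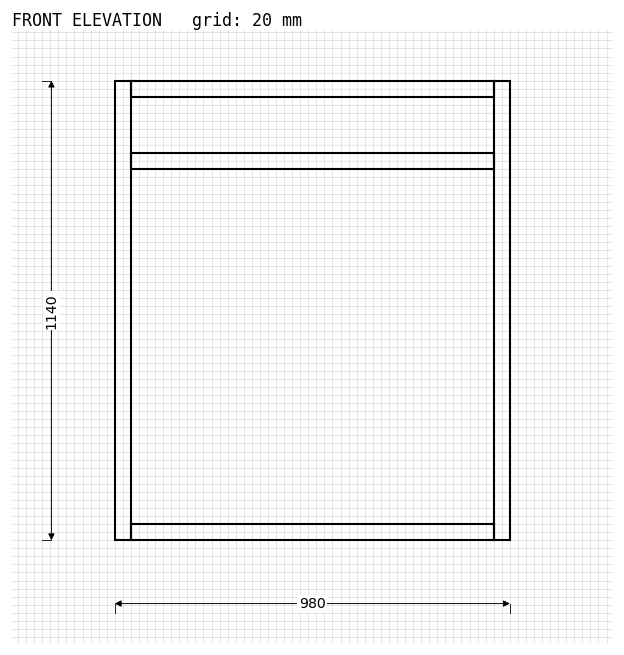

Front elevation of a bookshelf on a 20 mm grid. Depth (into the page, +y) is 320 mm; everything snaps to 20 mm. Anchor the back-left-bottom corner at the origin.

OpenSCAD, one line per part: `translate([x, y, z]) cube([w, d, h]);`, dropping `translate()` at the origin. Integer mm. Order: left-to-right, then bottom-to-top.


cube([40, 320, 1140]);
translate([40, 0, 0]) cube([900, 320, 40]);
translate([40, 0, 920]) cube([900, 320, 40]);
translate([40, 0, 1100]) cube([900, 320, 40]);
translate([940, 0, 0]) cube([40, 320, 1140]);
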